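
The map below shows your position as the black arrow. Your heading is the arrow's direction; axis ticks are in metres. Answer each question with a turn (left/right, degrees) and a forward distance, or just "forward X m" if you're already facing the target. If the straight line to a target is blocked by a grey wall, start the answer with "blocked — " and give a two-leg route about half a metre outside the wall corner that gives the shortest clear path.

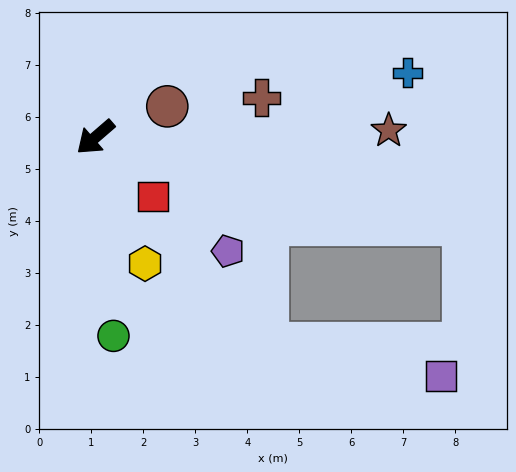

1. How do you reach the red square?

turn left 93°, forward 1.6 m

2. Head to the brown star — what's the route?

turn left 140°, forward 5.6 m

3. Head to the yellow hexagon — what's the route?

turn left 71°, forward 2.6 m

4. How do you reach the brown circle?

turn left 162°, forward 1.5 m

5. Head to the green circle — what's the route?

turn left 54°, forward 3.8 m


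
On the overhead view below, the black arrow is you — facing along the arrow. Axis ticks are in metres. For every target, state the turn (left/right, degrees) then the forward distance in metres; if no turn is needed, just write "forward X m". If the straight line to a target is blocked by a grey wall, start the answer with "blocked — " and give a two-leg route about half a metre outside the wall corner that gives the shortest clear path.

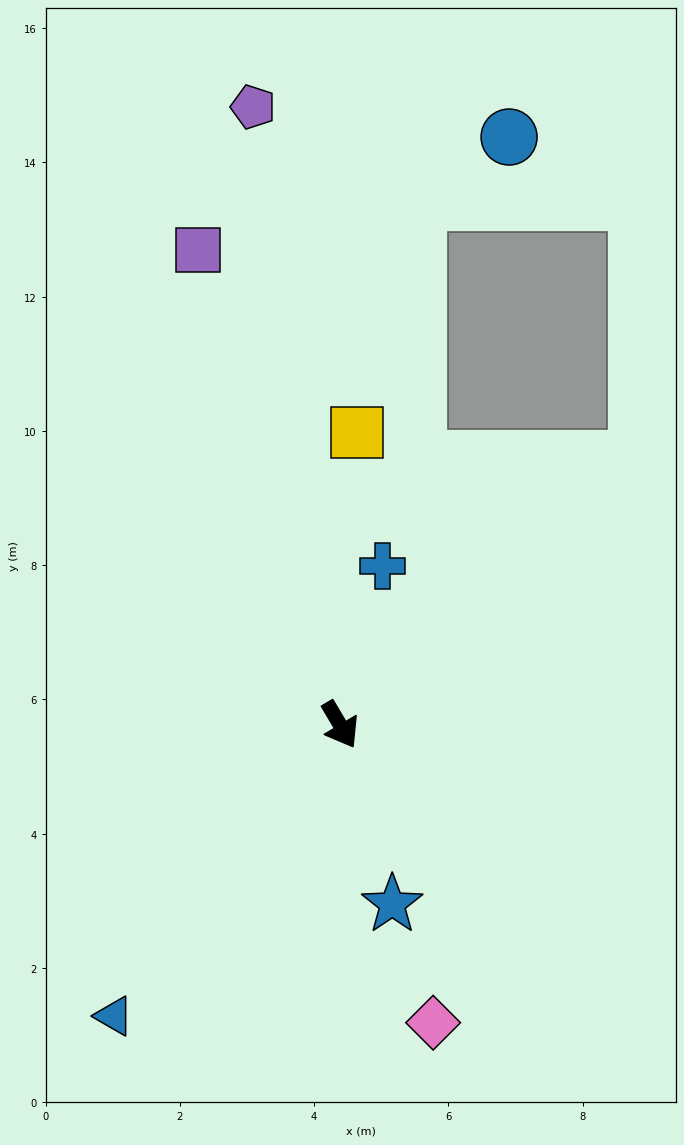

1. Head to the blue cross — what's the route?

turn left 134°, forward 2.4 m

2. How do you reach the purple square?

turn left 166°, forward 7.4 m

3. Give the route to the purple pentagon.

turn left 157°, forward 9.3 m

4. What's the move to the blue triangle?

turn right 68°, forward 5.5 m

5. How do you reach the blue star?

turn right 14°, forward 2.8 m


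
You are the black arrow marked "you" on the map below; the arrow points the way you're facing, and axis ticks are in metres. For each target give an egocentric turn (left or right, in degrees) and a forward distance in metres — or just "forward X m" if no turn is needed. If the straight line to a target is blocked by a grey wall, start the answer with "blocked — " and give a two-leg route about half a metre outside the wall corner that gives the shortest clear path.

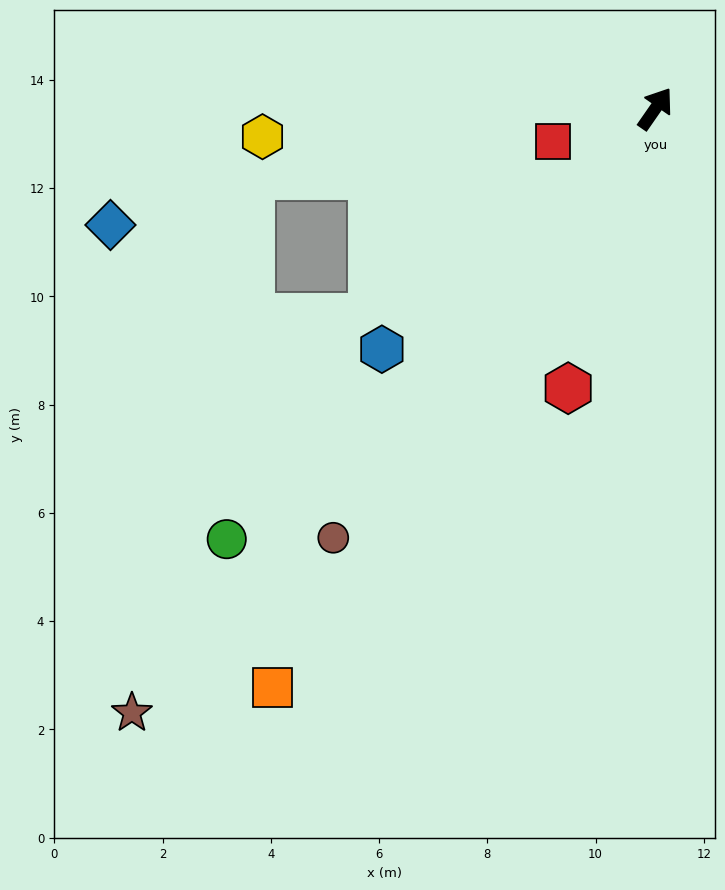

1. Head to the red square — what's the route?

turn left 142°, forward 2.0 m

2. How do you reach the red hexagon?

turn right 163°, forward 5.4 m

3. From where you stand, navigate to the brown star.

turn left 174°, forward 14.8 m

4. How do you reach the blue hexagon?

turn left 166°, forward 6.7 m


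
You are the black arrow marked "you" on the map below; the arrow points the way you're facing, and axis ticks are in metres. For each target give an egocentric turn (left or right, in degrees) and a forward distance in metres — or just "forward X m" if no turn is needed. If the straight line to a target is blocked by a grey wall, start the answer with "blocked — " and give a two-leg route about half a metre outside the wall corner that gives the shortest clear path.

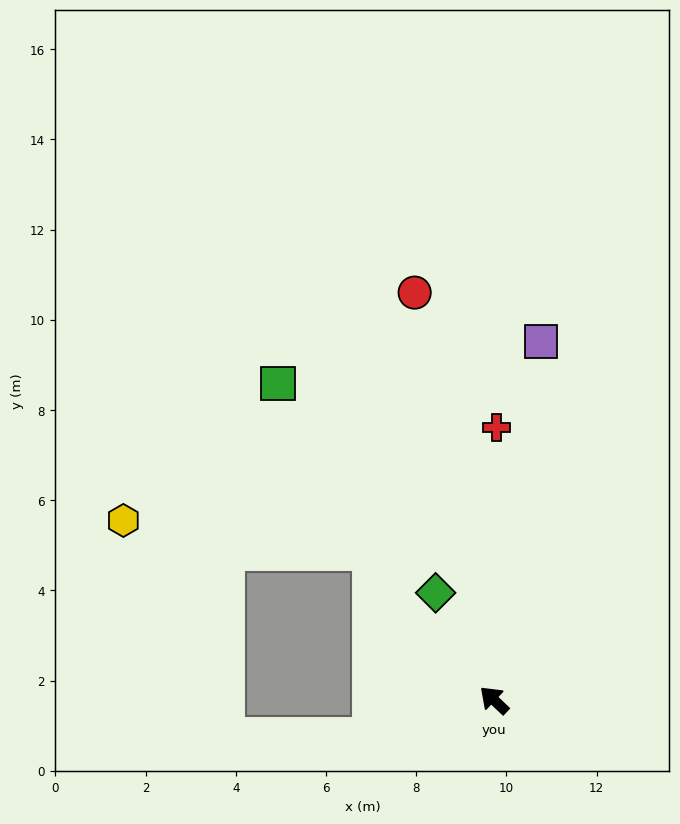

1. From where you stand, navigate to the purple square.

turn right 54°, forward 8.0 m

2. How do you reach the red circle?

turn right 36°, forward 9.2 m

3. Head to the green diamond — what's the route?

turn right 18°, forward 2.7 m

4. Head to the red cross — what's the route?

turn right 47°, forward 6.0 m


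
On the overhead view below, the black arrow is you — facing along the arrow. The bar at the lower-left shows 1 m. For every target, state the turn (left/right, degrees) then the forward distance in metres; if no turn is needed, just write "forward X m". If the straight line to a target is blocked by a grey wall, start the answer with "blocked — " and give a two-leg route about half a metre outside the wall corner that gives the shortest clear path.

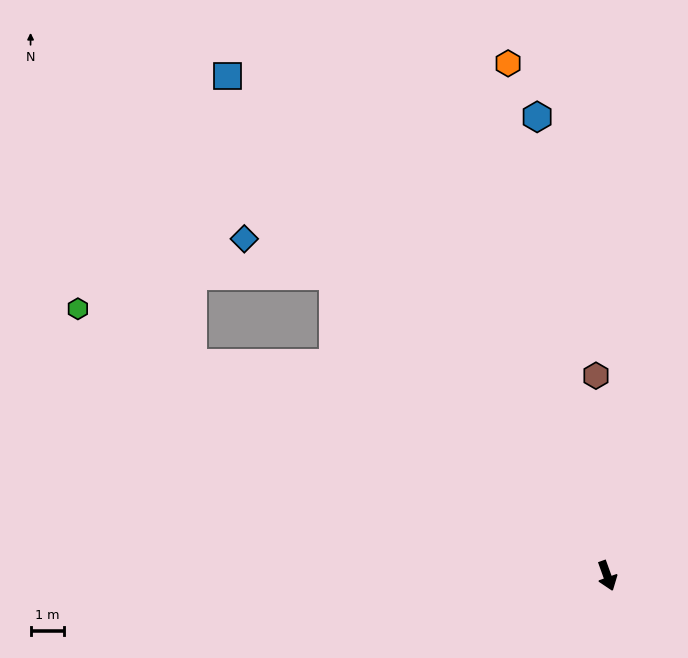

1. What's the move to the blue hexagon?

turn left 169°, forward 13.7 m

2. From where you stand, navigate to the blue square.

turn right 163°, forward 18.5 m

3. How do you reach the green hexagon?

turn right 137°, forward 17.5 m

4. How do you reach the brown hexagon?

turn left 163°, forward 5.9 m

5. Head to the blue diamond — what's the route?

blocked — turn right 157°, forward 12.0 m, then turn left 24°, forward 2.8 m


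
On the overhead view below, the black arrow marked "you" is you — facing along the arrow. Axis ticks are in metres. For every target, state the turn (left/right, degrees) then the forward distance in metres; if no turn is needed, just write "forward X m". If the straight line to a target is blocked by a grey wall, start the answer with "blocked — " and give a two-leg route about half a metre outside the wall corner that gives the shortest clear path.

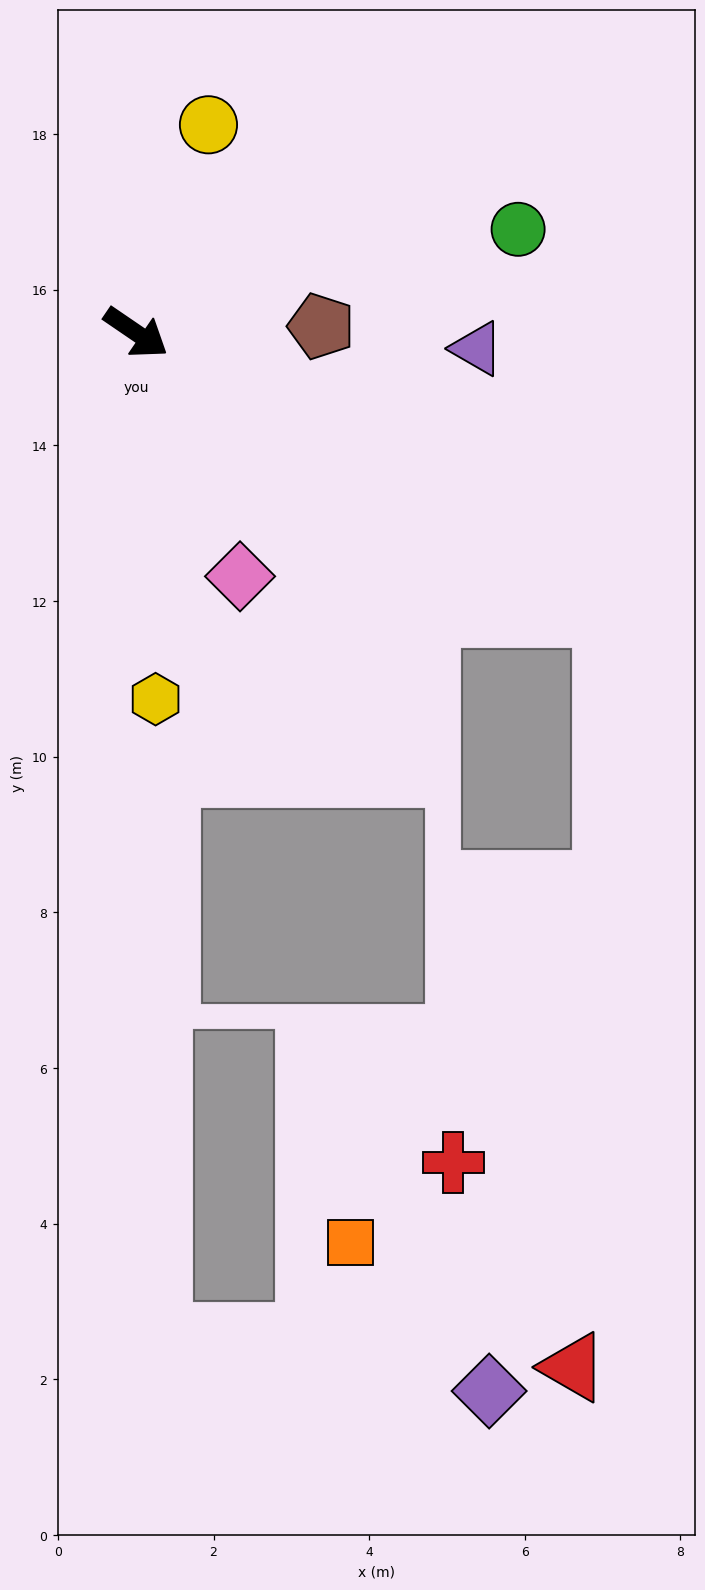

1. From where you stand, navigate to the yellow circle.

turn left 105°, forward 2.8 m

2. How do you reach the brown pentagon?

turn left 36°, forward 2.4 m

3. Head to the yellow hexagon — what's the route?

turn right 53°, forward 4.7 m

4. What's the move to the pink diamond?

turn right 33°, forward 3.4 m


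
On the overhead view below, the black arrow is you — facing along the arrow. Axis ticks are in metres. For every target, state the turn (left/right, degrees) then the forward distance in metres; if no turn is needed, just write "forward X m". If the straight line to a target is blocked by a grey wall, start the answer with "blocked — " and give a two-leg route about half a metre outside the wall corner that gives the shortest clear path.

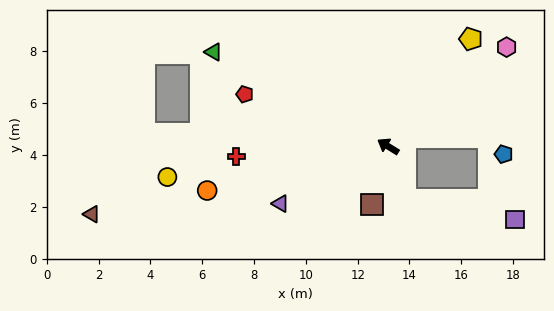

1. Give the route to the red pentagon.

turn left 12°, forward 5.9 m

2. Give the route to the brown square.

turn left 106°, forward 2.3 m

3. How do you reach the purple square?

blocked — turn left 140°, forward 2.2 m, then turn left 62°, forward 4.3 m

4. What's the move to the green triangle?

turn left 3°, forward 7.7 m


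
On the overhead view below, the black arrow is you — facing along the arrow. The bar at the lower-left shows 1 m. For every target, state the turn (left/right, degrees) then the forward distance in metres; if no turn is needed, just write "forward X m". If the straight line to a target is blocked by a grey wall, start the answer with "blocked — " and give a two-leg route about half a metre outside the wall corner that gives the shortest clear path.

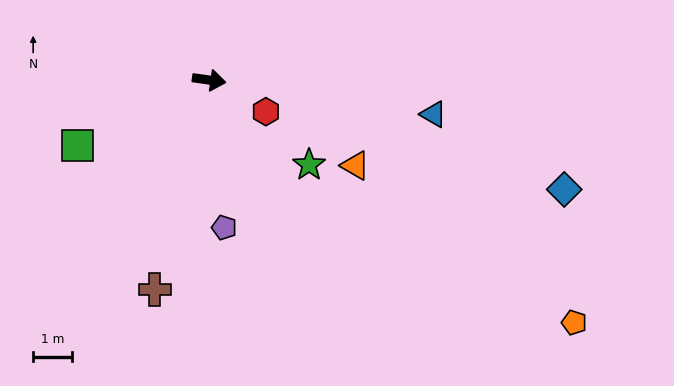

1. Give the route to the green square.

turn right 145°, forward 3.8 m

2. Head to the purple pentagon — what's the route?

turn right 76°, forward 3.8 m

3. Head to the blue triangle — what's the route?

forward 5.8 m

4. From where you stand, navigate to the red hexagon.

turn right 21°, forward 1.7 m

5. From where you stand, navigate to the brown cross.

turn right 97°, forward 5.5 m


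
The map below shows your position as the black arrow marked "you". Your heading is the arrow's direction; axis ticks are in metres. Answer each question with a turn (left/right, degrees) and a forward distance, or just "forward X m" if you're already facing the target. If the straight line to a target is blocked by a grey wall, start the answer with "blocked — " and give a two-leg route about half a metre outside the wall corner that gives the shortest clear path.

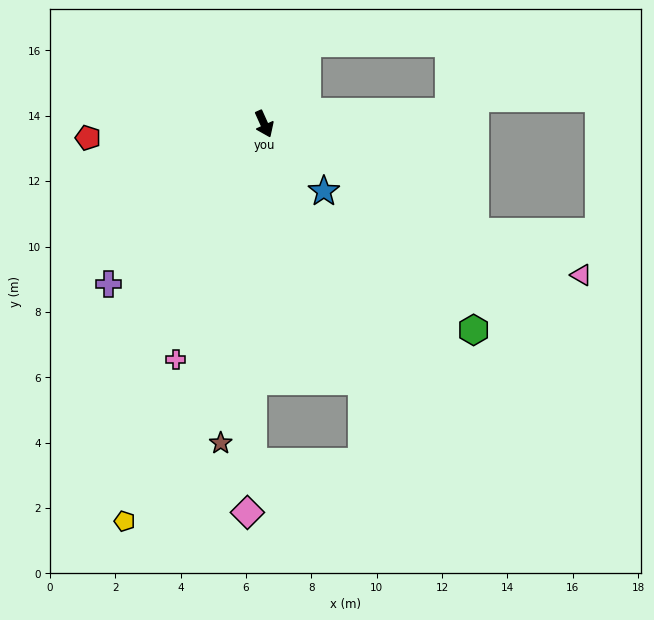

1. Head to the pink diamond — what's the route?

turn right 27°, forward 11.9 m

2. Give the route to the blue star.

turn left 17°, forward 2.8 m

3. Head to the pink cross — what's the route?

turn right 45°, forward 7.7 m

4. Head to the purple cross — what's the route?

turn right 68°, forward 6.8 m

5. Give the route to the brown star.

turn right 32°, forward 9.9 m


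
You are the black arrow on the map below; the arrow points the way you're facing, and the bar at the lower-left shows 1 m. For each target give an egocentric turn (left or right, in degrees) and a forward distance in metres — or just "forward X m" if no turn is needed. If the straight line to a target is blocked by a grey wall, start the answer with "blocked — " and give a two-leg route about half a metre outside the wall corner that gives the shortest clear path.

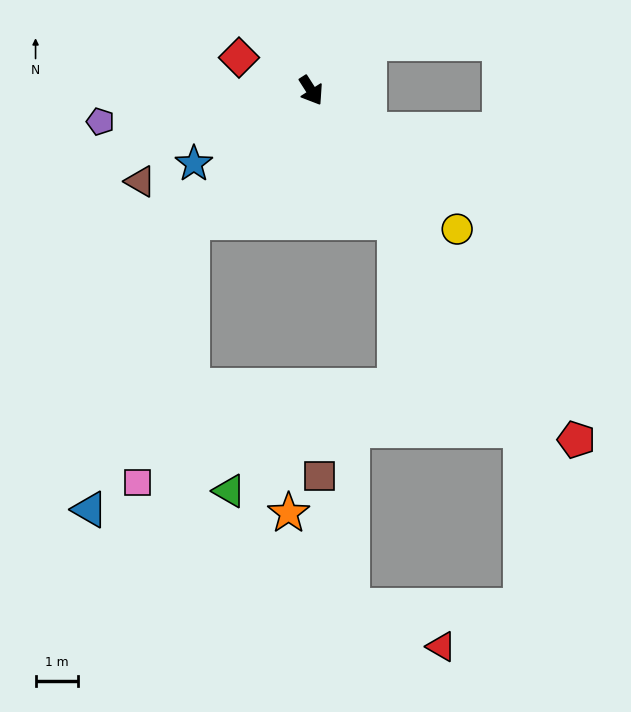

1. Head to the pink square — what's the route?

blocked — turn right 75°, forward 4.1 m, then turn left 31°, forward 6.2 m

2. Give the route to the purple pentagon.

turn right 114°, forward 5.0 m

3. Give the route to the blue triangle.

blocked — turn right 75°, forward 4.1 m, then turn left 23°, forward 7.1 m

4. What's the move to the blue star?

turn right 91°, forward 3.2 m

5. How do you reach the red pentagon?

turn left 5°, forward 10.2 m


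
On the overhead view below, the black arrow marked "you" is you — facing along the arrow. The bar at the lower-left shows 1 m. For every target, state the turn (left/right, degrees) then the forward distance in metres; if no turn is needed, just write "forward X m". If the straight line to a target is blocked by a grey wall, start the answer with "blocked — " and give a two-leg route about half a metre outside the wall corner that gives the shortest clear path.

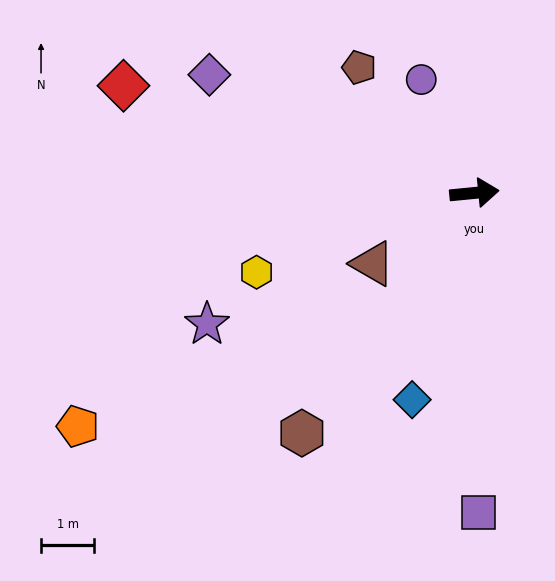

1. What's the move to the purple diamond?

turn left 150°, forward 5.5 m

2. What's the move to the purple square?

turn right 95°, forward 6.0 m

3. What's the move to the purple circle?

turn left 110°, forward 2.4 m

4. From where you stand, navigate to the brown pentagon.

turn left 127°, forward 3.2 m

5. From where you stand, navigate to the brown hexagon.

turn right 131°, forward 5.6 m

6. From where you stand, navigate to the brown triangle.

turn right 151°, forward 2.3 m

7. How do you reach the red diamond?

turn left 157°, forward 6.9 m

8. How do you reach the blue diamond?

turn right 112°, forward 4.1 m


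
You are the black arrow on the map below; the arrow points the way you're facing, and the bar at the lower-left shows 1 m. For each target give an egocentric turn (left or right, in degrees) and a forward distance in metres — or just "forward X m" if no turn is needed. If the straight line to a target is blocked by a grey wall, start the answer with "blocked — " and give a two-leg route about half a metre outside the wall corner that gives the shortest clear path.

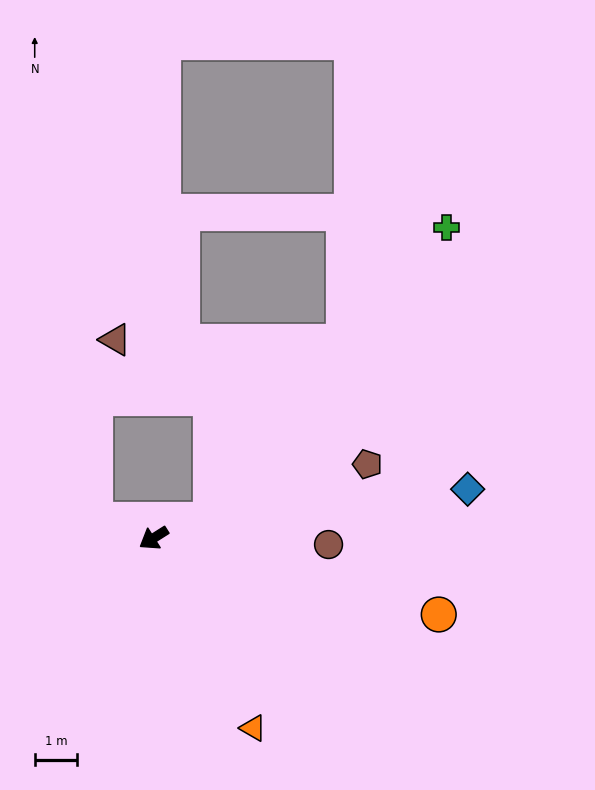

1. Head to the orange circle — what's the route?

turn left 133°, forward 7.0 m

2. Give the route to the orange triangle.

turn left 85°, forward 5.1 m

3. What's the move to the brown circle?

turn left 146°, forward 4.1 m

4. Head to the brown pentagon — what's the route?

turn left 167°, forward 5.3 m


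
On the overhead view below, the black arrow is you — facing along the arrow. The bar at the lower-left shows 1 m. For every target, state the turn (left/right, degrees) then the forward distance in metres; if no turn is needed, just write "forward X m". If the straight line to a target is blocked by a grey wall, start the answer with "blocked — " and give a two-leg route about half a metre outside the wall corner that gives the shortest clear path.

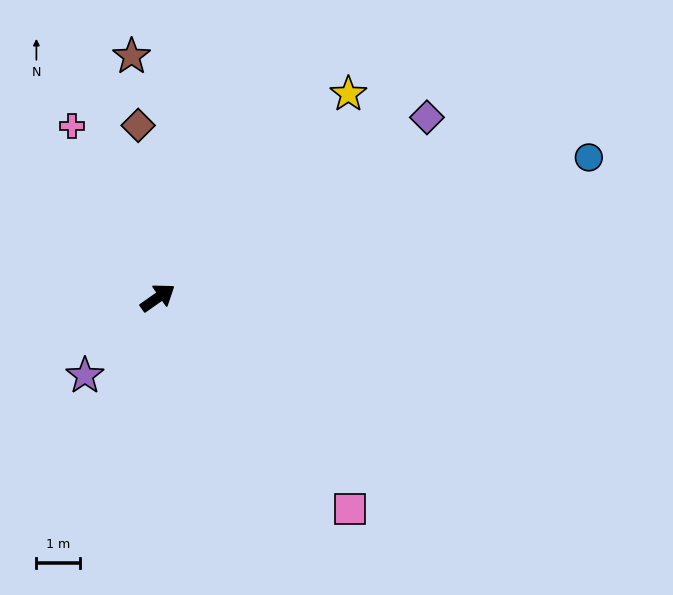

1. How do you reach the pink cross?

turn left 82°, forward 4.4 m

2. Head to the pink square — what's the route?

turn right 83°, forward 6.5 m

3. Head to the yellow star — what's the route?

turn left 12°, forward 6.4 m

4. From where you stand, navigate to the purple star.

turn right 168°, forward 2.4 m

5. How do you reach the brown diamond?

turn left 61°, forward 4.0 m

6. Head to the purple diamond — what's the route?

forward 7.4 m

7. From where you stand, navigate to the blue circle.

turn right 17°, forward 10.3 m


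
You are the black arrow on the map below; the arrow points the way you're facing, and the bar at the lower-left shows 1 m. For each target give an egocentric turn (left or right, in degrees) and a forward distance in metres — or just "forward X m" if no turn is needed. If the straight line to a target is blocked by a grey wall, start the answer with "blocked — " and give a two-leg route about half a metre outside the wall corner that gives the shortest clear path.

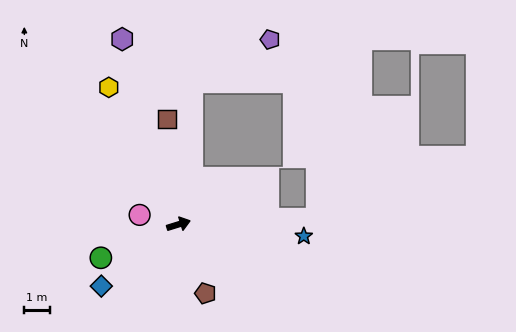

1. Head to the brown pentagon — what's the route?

turn right 86°, forward 2.9 m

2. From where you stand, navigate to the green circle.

turn right 174°, forward 3.3 m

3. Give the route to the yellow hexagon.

turn left 100°, forward 6.0 m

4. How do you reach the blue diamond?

turn right 159°, forward 3.8 m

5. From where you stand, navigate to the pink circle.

turn left 149°, forward 1.6 m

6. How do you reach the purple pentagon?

blocked — turn left 67°, forward 5.5 m, then turn right 55°, forward 3.5 m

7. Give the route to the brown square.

turn left 79°, forward 4.1 m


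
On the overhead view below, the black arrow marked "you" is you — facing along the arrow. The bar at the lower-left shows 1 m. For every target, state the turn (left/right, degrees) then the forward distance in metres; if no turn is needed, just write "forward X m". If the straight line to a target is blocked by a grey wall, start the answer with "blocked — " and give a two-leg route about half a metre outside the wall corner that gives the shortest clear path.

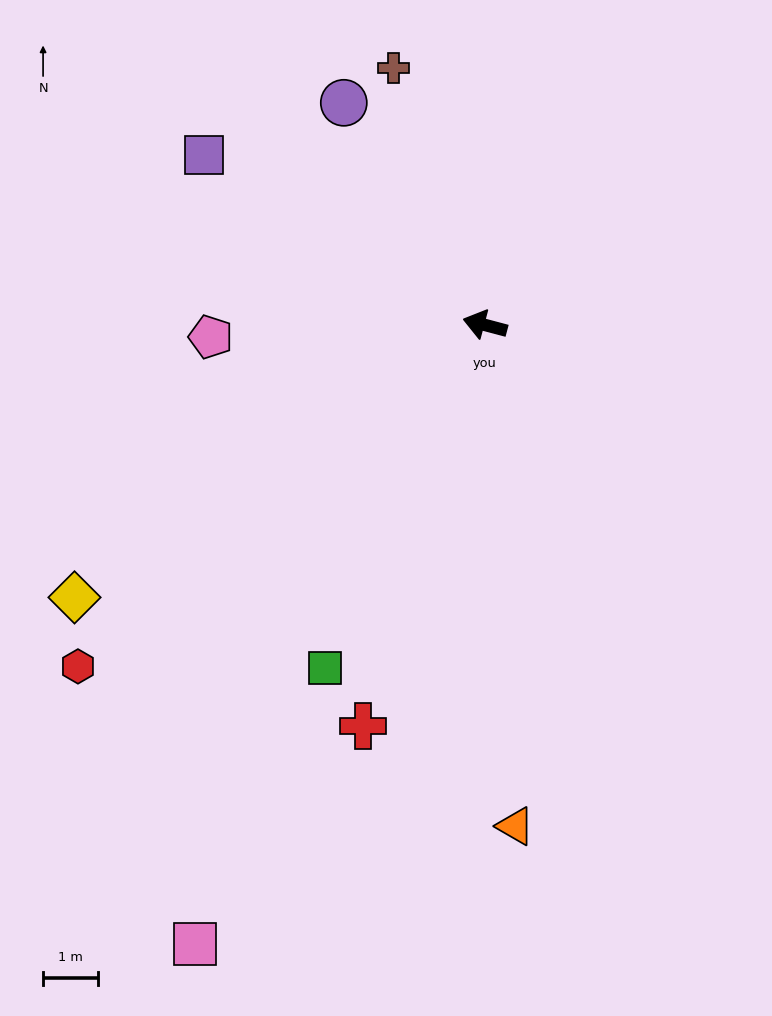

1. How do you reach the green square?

turn left 80°, forward 6.9 m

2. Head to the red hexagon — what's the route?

turn left 55°, forward 9.7 m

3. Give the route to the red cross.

turn left 88°, forward 7.7 m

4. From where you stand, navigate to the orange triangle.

turn left 108°, forward 9.2 m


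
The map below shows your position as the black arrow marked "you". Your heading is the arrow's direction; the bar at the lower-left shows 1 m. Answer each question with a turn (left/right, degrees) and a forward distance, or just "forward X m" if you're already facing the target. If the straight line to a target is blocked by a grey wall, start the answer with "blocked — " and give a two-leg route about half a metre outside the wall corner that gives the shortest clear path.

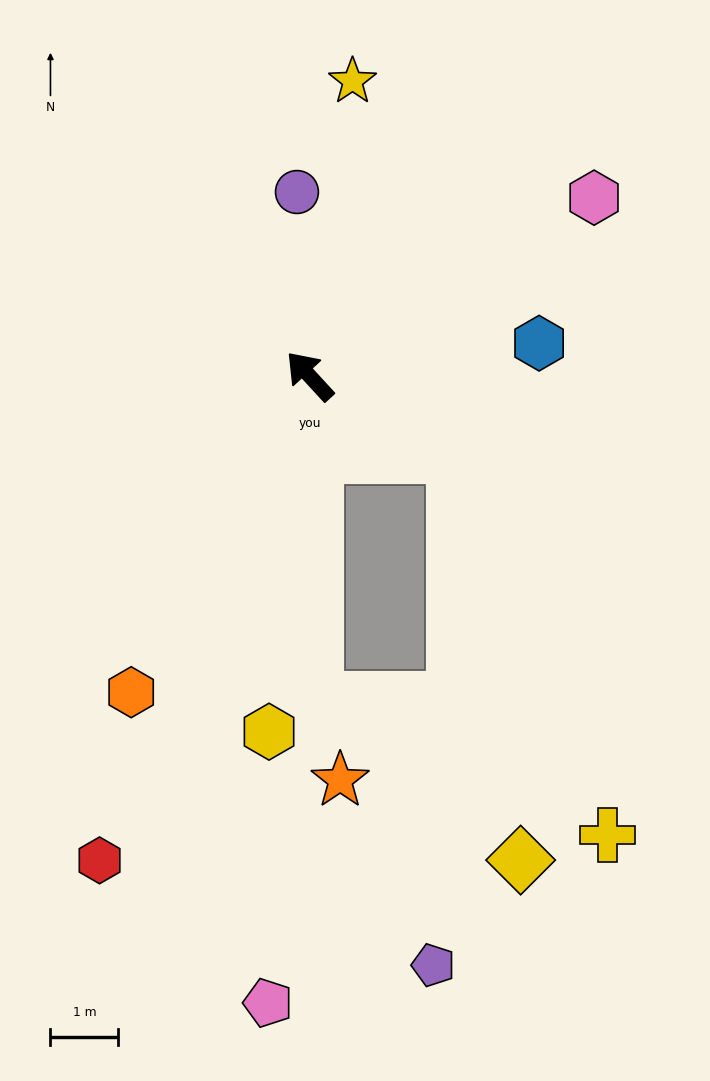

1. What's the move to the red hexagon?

turn left 114°, forward 7.8 m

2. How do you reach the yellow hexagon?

turn left 131°, forward 5.3 m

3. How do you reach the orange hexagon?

turn left 108°, forward 5.4 m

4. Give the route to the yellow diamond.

blocked — turn right 161°, forward 2.4 m, then turn right 52°, forward 6.1 m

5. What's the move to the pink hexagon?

turn right 100°, forward 5.0 m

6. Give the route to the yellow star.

turn right 51°, forward 4.4 m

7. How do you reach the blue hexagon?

turn right 124°, forward 3.4 m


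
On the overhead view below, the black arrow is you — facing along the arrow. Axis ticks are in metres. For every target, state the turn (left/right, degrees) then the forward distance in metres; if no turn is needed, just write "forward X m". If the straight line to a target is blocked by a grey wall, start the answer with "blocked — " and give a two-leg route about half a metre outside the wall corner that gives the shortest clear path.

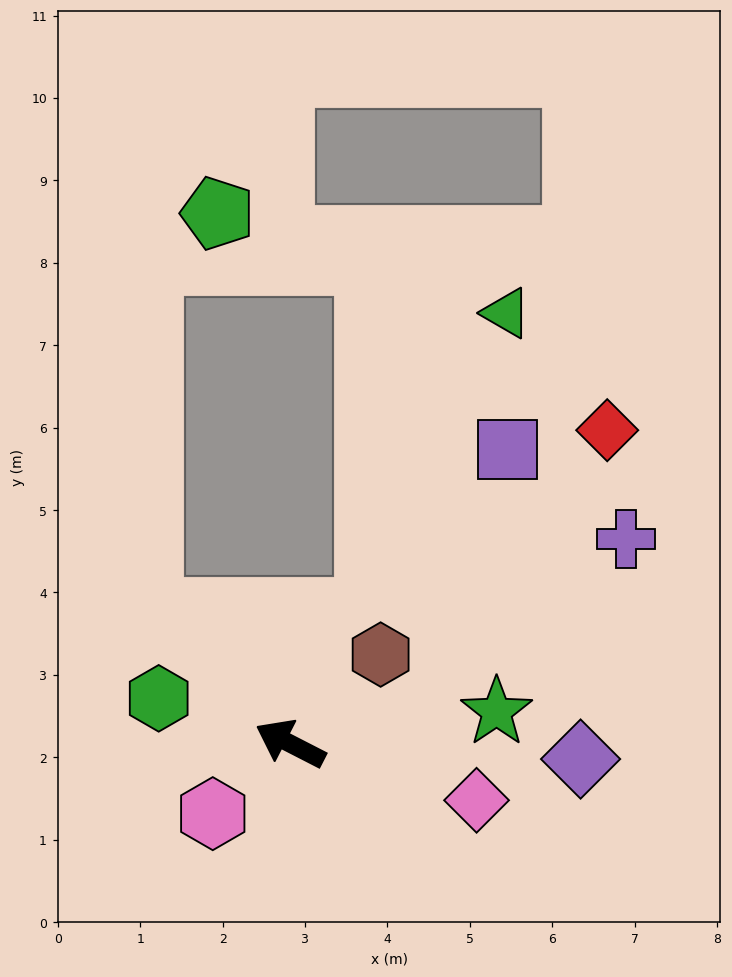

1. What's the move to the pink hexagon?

turn left 69°, forward 1.3 m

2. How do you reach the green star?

turn right 144°, forward 2.5 m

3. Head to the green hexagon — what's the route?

turn left 8°, forward 1.7 m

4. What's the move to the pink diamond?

turn right 170°, forward 2.4 m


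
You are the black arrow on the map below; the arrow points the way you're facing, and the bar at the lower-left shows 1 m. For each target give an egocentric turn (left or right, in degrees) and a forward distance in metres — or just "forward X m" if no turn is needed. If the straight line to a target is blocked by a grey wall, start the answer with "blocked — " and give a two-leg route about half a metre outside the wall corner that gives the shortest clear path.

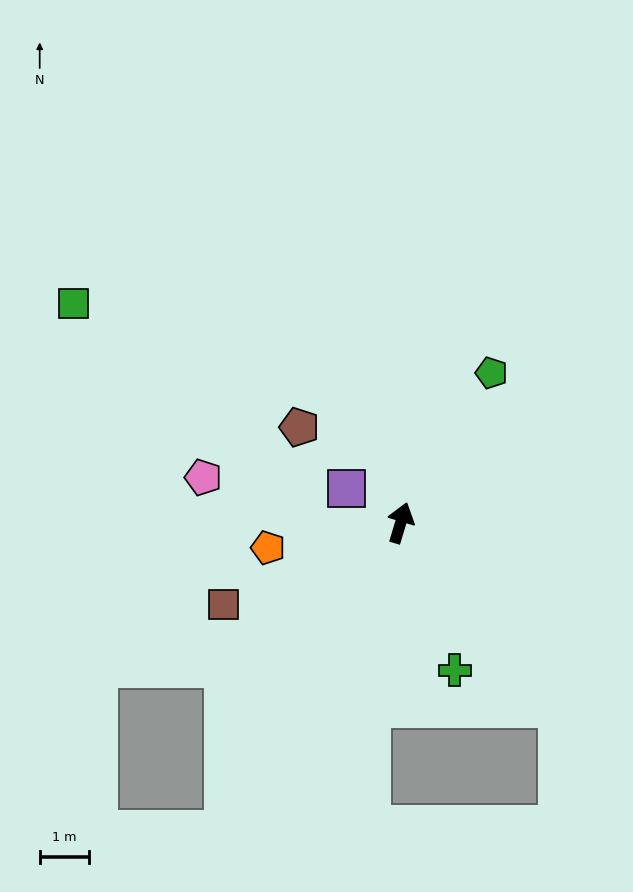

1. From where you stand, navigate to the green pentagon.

turn right 14°, forward 3.6 m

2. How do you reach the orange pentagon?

turn left 117°, forward 2.7 m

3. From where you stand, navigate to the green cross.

turn right 143°, forward 3.2 m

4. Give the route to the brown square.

turn left 131°, forward 4.0 m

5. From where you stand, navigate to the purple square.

turn left 74°, forward 1.3 m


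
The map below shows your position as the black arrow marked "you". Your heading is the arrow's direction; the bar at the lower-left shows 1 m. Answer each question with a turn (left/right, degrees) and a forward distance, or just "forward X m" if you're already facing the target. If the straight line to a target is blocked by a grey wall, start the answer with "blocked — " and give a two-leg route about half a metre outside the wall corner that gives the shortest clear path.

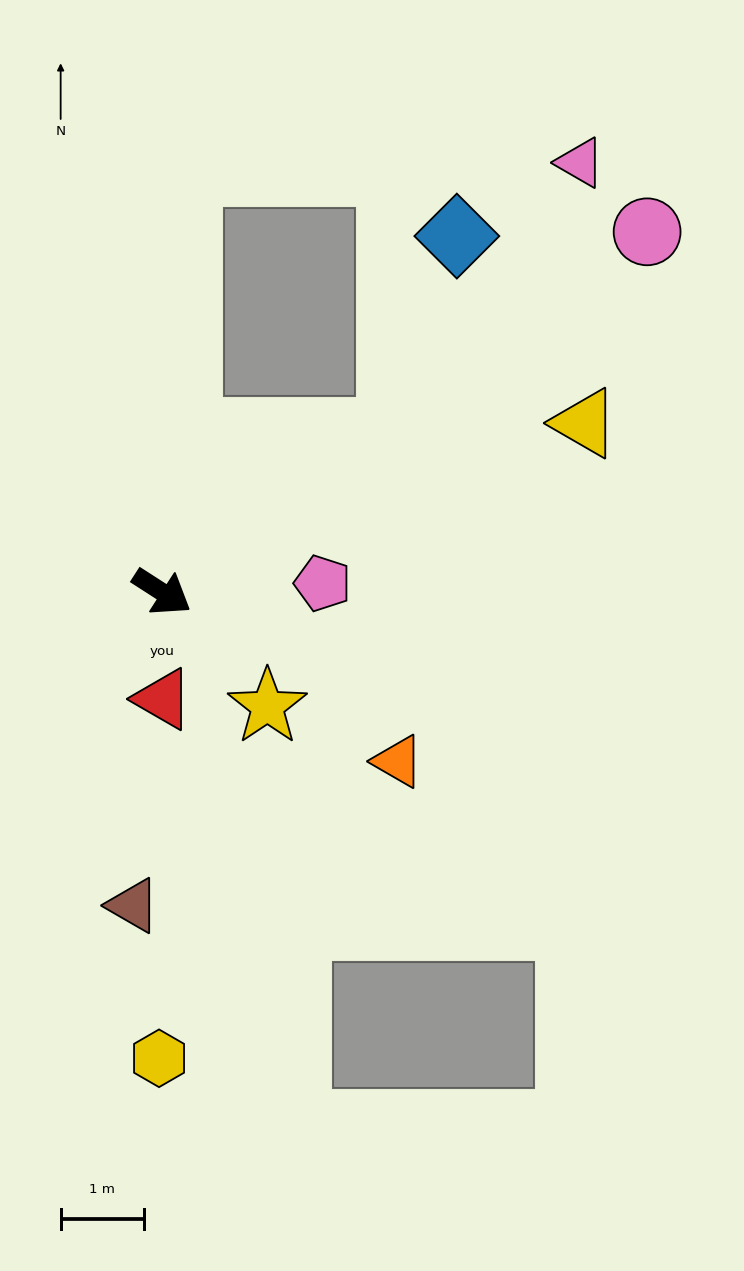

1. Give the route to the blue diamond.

blocked — turn left 67°, forward 3.4 m, then turn left 38°, forward 2.5 m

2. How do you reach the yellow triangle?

turn left 55°, forward 5.5 m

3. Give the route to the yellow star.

turn right 15°, forward 1.9 m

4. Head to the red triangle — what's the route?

turn right 57°, forward 1.3 m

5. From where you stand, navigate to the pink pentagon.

turn left 36°, forward 1.9 m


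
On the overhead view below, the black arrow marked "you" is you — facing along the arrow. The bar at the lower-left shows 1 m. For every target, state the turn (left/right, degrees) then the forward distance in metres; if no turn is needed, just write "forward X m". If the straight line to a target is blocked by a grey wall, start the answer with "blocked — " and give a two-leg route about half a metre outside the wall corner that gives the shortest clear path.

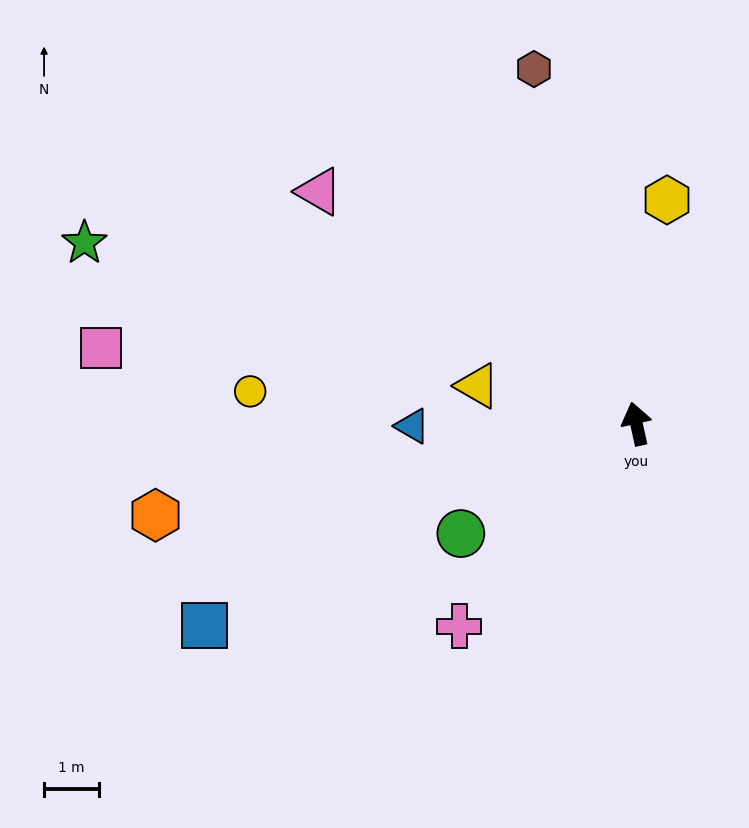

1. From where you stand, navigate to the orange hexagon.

turn left 88°, forward 8.9 m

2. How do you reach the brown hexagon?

turn left 4°, forward 6.7 m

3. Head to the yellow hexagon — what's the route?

turn right 20°, forward 4.1 m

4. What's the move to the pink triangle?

turn left 41°, forward 7.1 m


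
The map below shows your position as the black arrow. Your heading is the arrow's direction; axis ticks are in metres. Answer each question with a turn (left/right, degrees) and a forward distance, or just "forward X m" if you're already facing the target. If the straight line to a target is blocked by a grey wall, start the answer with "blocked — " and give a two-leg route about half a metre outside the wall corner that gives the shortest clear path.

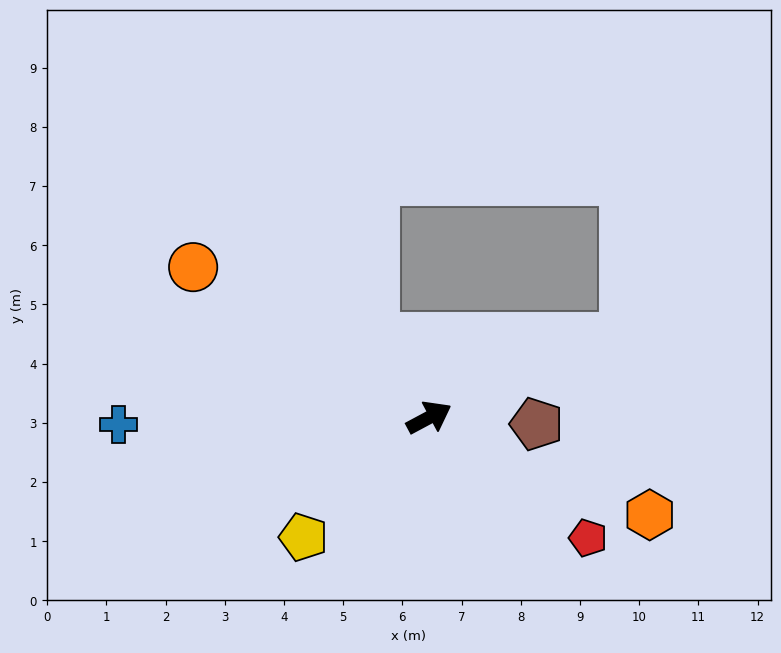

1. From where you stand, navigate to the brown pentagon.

turn right 32°, forward 1.8 m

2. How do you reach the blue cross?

turn left 153°, forward 5.2 m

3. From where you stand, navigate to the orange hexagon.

turn right 52°, forward 4.1 m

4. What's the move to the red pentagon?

turn right 65°, forward 3.4 m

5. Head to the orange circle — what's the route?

turn left 119°, forward 4.7 m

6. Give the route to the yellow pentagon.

turn right 165°, forward 2.9 m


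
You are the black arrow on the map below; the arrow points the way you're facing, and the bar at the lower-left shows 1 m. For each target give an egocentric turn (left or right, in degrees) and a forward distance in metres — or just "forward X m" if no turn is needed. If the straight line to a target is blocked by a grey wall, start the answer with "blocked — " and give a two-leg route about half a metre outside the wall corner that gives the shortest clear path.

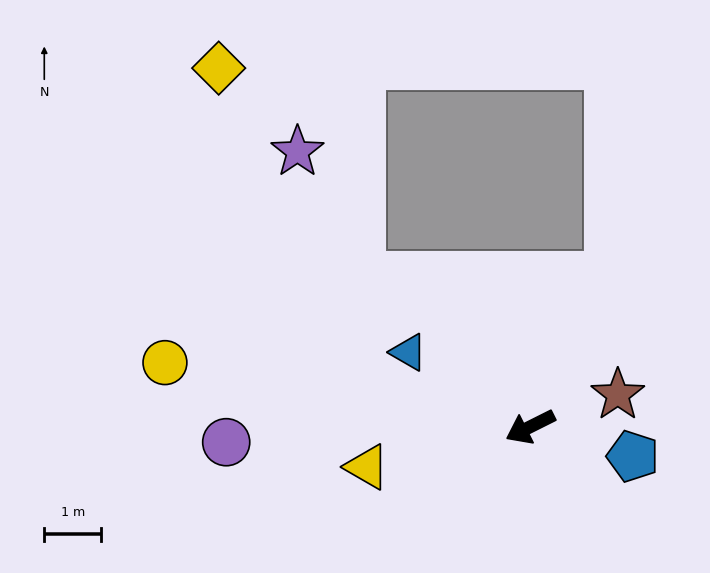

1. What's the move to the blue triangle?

turn right 58°, forward 2.5 m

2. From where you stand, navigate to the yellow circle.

turn right 37°, forward 6.5 m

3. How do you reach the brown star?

turn left 174°, forward 1.6 m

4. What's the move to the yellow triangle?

turn right 13°, forward 3.0 m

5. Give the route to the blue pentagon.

turn left 137°, forward 1.9 m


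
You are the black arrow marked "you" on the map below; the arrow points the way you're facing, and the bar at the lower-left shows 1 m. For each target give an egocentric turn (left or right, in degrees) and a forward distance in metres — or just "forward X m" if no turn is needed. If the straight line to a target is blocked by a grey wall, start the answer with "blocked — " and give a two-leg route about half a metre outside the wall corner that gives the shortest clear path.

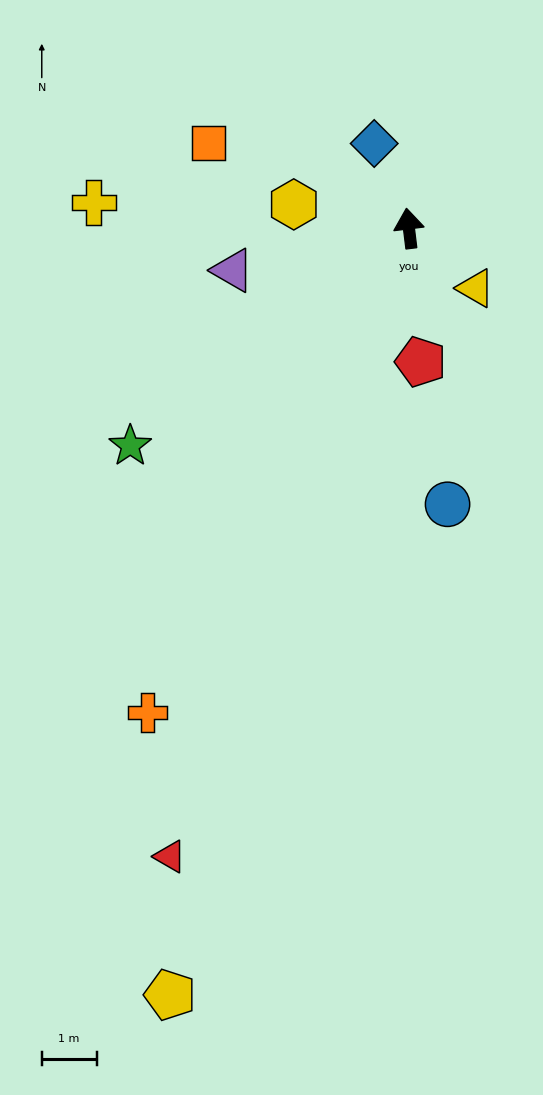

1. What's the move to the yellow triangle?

turn right 139°, forward 1.6 m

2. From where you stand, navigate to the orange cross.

turn left 145°, forward 10.1 m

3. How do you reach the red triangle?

turn left 152°, forward 12.3 m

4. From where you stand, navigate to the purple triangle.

turn left 96°, forward 3.3 m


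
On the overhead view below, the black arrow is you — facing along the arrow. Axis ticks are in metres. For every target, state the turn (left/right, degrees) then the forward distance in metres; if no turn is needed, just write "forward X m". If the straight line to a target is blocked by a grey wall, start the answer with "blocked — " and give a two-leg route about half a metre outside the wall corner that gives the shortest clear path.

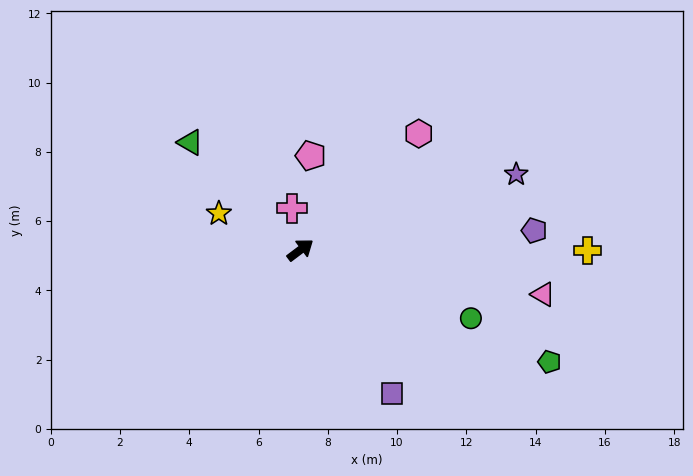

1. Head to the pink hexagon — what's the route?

turn left 8°, forward 4.8 m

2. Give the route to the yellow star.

turn left 119°, forward 2.6 m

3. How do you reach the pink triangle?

turn right 47°, forward 7.1 m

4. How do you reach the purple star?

turn right 18°, forward 6.6 m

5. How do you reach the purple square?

turn right 94°, forward 4.9 m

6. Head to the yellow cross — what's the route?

turn right 37°, forward 8.3 m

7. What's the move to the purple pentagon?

turn right 32°, forward 6.8 m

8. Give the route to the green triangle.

turn left 99°, forward 4.4 m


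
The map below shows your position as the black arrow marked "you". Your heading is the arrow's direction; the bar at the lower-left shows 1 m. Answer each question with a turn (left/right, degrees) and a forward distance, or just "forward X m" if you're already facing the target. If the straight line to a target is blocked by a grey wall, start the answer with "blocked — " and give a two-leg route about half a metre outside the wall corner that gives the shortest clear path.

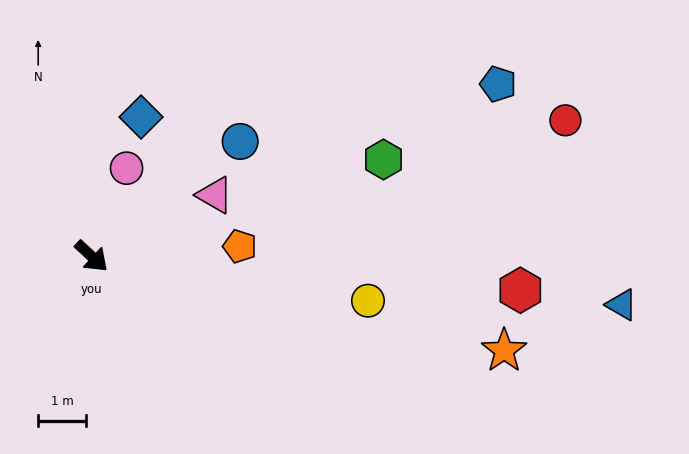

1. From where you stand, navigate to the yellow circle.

turn left 34°, forward 5.8 m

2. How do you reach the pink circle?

turn left 111°, forward 2.0 m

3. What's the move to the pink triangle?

turn left 69°, forward 2.9 m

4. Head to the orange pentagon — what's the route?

turn left 47°, forward 3.1 m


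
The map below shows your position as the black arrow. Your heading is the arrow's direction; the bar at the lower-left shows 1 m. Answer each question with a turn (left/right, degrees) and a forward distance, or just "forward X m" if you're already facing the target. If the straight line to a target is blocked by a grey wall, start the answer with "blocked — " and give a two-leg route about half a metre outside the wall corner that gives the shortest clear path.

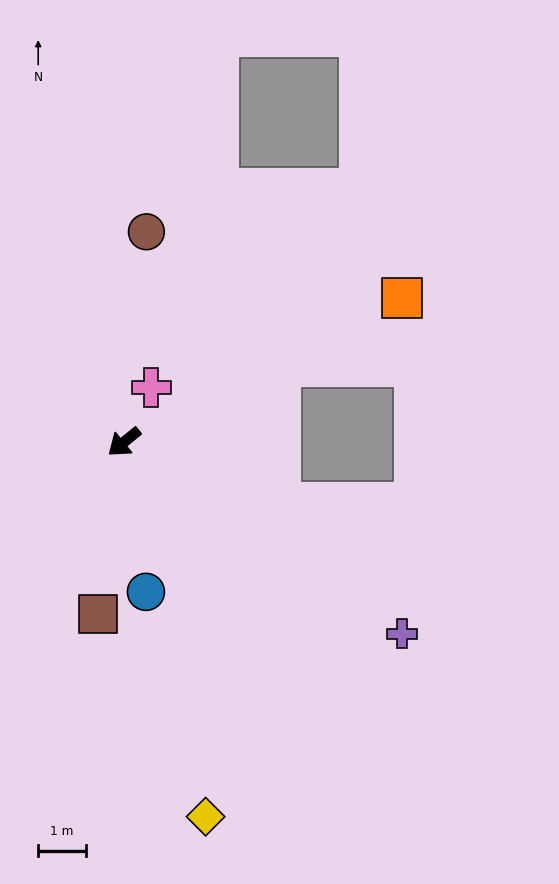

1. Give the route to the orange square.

turn left 168°, forward 6.6 m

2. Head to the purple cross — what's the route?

turn left 106°, forward 7.1 m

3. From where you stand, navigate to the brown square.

turn left 42°, forward 3.7 m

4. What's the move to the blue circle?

turn left 59°, forward 3.2 m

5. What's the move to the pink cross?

turn right 155°, forward 1.3 m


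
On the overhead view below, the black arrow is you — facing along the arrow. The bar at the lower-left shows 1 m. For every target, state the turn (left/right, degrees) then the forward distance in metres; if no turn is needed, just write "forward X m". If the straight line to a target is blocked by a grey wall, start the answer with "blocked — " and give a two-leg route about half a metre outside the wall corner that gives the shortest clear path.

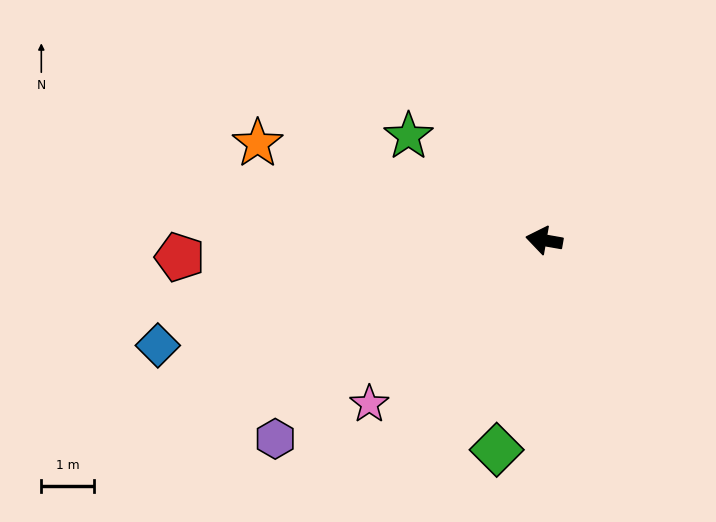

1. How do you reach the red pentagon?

turn left 13°, forward 7.0 m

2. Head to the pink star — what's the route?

turn left 53°, forward 4.6 m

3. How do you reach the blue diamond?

turn left 25°, forward 7.6 m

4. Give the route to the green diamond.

turn left 87°, forward 4.1 m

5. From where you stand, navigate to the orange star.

turn right 9°, forward 5.8 m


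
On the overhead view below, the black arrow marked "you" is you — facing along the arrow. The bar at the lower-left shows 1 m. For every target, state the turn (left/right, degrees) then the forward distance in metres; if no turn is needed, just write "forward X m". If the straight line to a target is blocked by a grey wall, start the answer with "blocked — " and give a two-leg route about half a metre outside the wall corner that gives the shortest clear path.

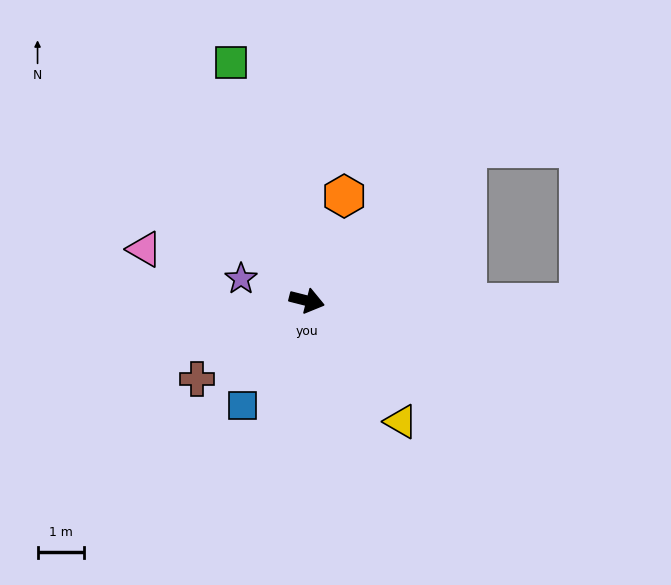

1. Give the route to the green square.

turn left 122°, forward 5.4 m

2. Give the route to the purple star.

turn left 176°, forward 1.5 m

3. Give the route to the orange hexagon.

turn left 85°, forward 2.4 m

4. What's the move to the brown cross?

turn right 130°, forward 2.9 m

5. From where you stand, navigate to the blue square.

turn right 107°, forward 2.7 m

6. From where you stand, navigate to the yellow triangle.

turn right 38°, forward 3.3 m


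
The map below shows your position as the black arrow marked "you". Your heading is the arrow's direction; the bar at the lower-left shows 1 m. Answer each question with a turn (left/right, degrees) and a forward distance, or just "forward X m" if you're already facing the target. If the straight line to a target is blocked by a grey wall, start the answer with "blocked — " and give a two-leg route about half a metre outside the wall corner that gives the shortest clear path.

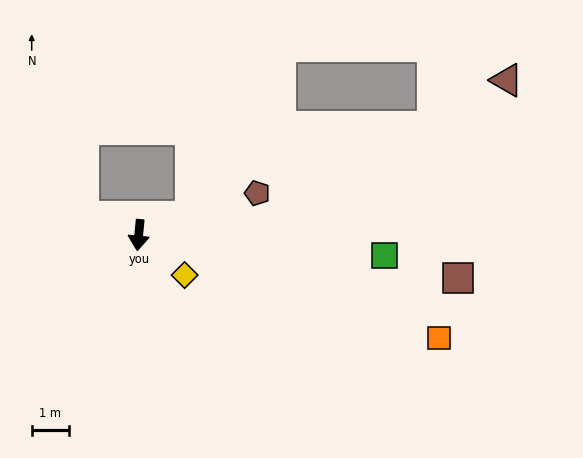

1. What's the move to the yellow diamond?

turn left 54°, forward 1.6 m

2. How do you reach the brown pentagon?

turn left 115°, forward 3.4 m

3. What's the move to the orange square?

turn left 77°, forward 8.5 m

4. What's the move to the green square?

turn left 91°, forward 6.6 m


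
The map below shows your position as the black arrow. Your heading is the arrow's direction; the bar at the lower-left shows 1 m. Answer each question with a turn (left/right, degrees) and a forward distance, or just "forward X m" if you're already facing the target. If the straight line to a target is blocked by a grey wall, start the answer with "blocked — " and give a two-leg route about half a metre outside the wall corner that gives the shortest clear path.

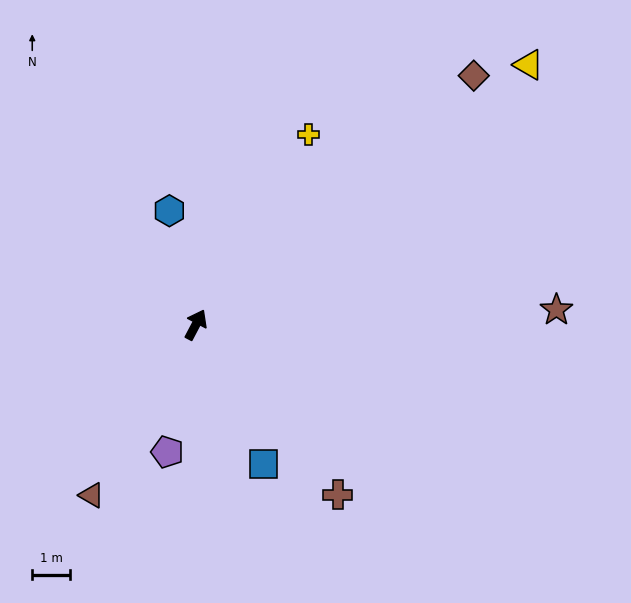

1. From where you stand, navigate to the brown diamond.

turn right 20°, forward 9.8 m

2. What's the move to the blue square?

turn right 126°, forward 4.1 m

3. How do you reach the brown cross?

turn right 112°, forward 5.8 m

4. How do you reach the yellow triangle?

turn right 24°, forward 11.1 m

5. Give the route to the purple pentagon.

turn right 165°, forward 3.4 m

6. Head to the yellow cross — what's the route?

turn right 3°, forward 5.8 m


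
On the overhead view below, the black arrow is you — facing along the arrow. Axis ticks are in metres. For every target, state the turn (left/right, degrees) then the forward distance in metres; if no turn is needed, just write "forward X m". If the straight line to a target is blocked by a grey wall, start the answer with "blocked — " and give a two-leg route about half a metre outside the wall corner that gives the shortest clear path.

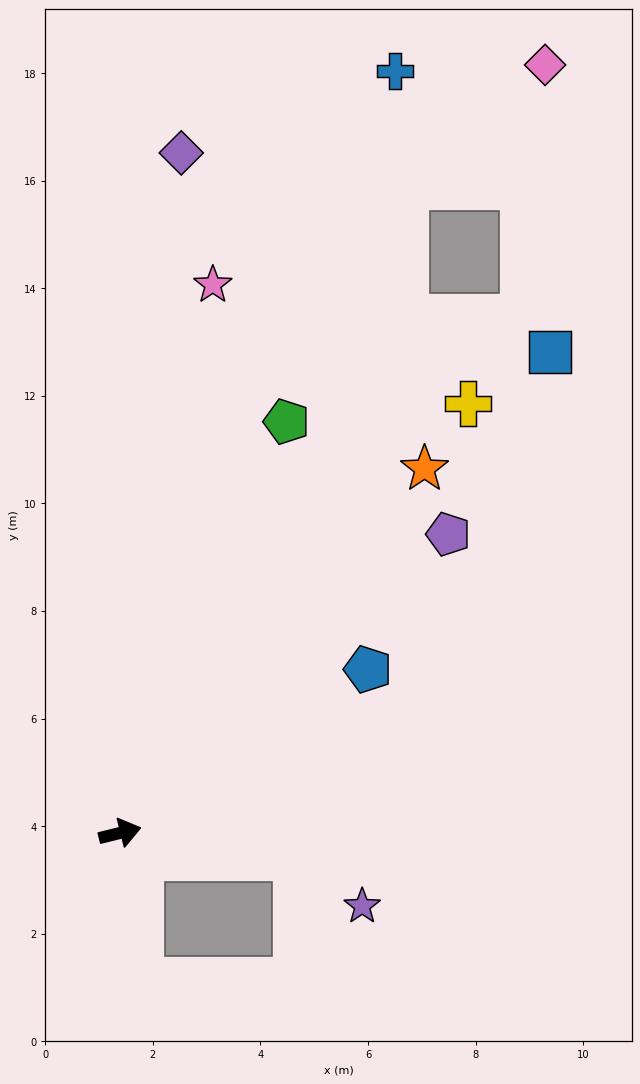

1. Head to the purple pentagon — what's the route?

turn left 28°, forward 8.3 m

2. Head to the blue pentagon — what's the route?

turn left 19°, forward 5.5 m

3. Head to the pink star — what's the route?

turn left 66°, forward 10.3 m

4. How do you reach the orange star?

turn left 36°, forward 8.8 m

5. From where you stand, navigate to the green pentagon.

turn left 54°, forward 8.3 m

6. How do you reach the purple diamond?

turn left 71°, forward 12.7 m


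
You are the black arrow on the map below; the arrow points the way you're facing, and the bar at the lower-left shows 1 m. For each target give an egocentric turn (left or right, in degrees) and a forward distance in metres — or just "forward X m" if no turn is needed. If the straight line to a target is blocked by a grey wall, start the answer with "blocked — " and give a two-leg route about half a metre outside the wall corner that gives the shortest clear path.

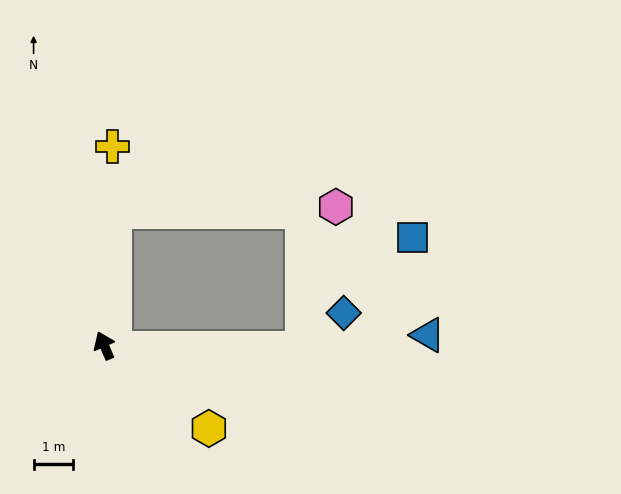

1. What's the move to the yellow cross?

turn right 26°, forward 5.0 m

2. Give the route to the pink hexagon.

blocked — turn right 114°, forward 5.0 m, then turn left 77°, forward 3.6 m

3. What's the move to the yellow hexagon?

turn right 152°, forward 3.4 m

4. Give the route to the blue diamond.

blocked — turn right 114°, forward 5.0 m, then turn left 40°, forward 1.4 m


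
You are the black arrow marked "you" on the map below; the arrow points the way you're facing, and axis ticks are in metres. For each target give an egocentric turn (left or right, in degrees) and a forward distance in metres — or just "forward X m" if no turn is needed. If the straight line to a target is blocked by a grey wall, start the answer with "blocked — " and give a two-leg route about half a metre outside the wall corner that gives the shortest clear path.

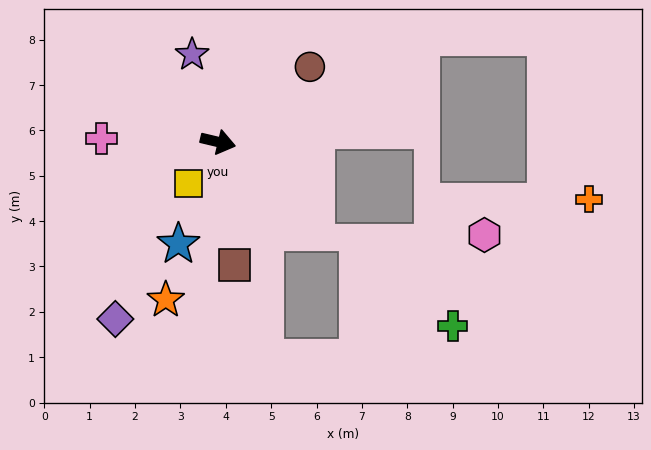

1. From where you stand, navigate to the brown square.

turn right 69°, forward 2.7 m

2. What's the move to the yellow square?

turn right 112°, forward 1.1 m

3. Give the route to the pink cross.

turn right 168°, forward 2.6 m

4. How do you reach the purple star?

turn left 120°, forward 2.0 m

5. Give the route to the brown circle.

turn left 53°, forward 2.6 m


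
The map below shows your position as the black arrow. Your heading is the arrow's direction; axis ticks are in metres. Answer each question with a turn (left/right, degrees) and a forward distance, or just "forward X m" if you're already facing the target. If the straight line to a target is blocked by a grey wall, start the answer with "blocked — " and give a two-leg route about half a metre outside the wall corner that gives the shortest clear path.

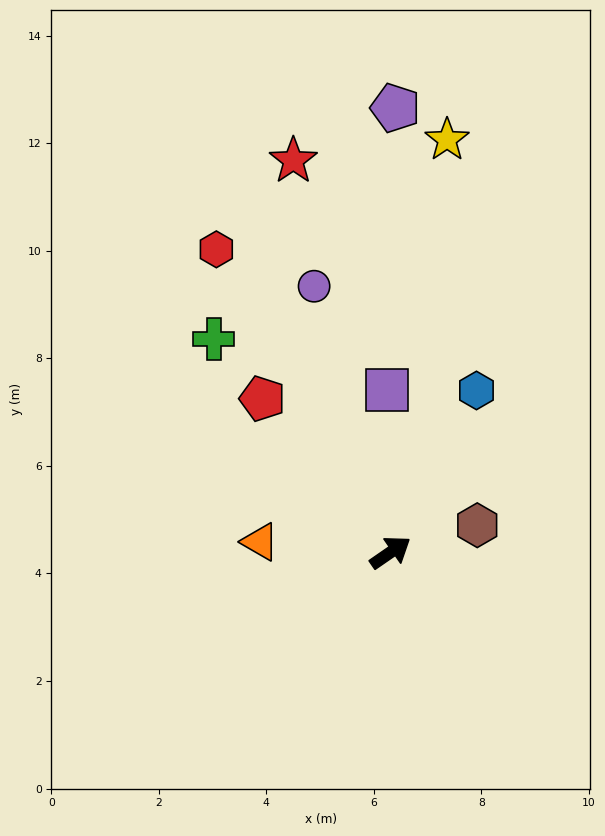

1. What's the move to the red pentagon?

turn left 95°, forward 3.7 m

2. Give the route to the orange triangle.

turn left 141°, forward 2.4 m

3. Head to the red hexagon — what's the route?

turn left 85°, forward 6.5 m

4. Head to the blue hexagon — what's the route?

turn left 27°, forward 3.4 m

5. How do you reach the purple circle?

turn left 71°, forward 5.1 m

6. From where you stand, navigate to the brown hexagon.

turn right 17°, forward 1.7 m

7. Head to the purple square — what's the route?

turn left 57°, forward 3.0 m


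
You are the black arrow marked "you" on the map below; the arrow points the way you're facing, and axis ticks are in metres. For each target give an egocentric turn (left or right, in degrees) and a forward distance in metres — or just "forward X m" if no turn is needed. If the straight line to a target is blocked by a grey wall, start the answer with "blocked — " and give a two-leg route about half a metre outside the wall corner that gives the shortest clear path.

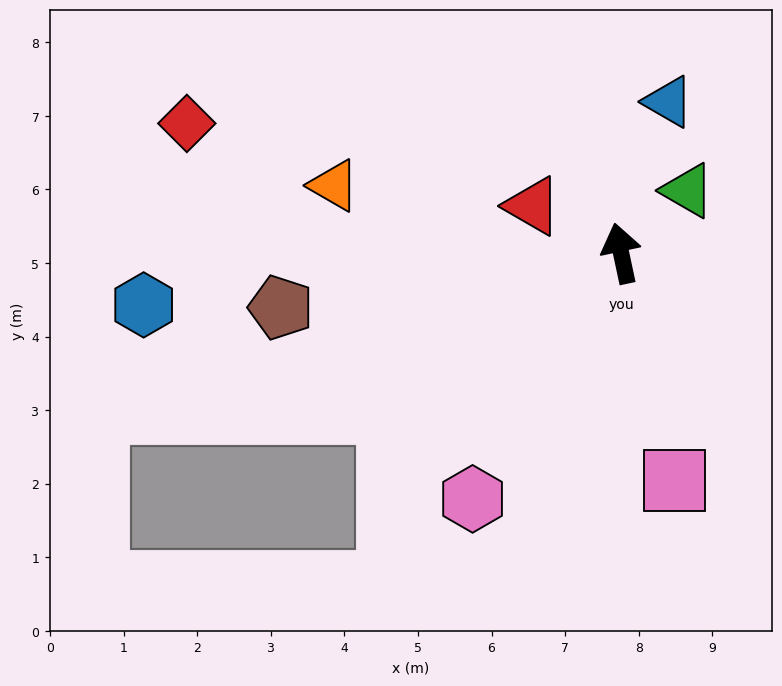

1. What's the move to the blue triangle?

turn right 29°, forward 2.2 m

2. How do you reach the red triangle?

turn left 50°, forward 1.4 m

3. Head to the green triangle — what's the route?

turn right 59°, forward 1.2 m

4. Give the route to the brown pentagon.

turn left 87°, forward 4.7 m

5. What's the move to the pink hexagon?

turn left 137°, forward 3.9 m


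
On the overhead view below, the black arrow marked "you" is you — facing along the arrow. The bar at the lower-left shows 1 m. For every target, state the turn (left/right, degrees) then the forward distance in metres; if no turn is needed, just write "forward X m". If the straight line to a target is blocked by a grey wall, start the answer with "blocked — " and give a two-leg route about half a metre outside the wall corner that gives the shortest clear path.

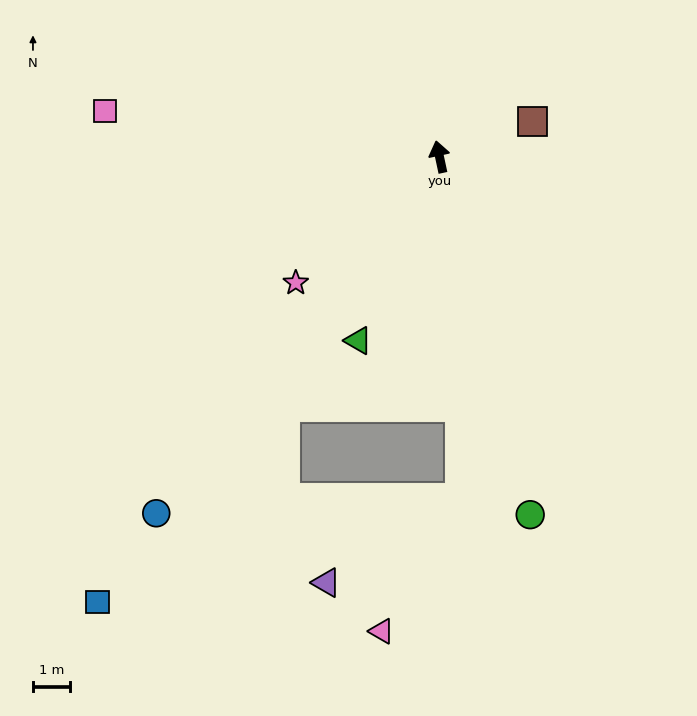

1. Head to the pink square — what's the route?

turn left 70°, forward 9.0 m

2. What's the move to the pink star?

turn left 119°, forward 5.1 m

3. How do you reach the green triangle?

turn left 144°, forward 5.4 m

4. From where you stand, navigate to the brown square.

turn right 82°, forward 2.7 m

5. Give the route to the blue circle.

turn left 129°, forward 12.2 m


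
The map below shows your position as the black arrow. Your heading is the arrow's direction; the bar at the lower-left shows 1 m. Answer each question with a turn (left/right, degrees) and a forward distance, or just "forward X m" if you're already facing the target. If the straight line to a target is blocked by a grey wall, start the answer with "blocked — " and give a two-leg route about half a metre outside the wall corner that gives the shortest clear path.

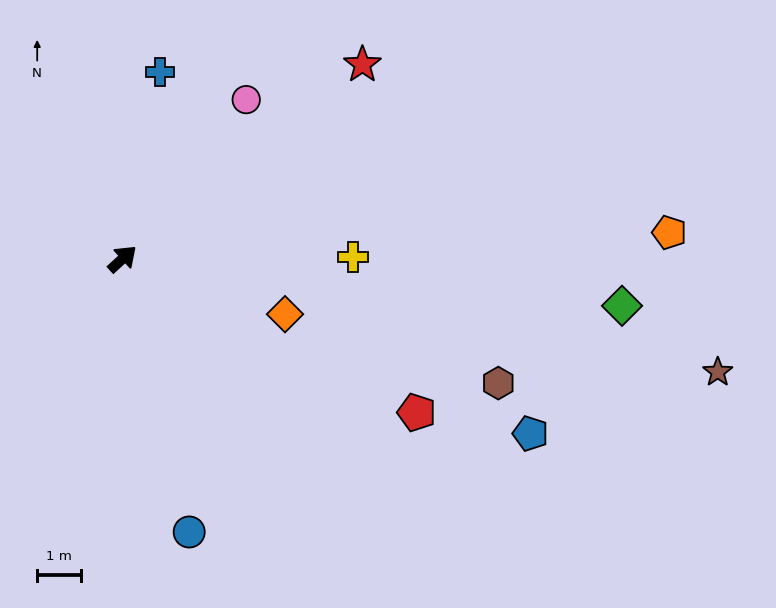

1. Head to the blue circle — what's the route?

turn right 119°, forward 6.4 m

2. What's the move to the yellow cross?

turn right 42°, forward 5.2 m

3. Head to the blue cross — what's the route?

turn left 36°, forward 4.3 m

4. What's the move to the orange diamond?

turn right 61°, forward 3.9 m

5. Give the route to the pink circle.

turn left 10°, forward 4.6 m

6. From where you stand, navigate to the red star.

turn right 3°, forward 7.0 m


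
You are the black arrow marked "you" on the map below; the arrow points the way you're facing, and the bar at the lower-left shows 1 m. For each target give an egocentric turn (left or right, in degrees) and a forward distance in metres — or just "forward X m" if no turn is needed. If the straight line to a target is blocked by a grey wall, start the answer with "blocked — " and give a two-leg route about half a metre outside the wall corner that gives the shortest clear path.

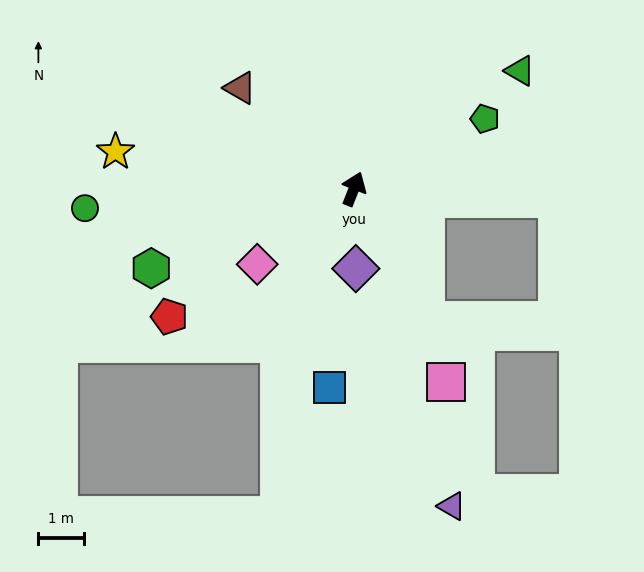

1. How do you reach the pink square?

turn right 133°, forward 4.7 m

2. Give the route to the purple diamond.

turn right 157°, forward 1.7 m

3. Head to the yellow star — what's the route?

turn left 103°, forward 5.3 m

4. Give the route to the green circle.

turn left 116°, forward 5.9 m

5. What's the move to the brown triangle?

turn left 70°, forward 3.3 m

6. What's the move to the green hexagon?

turn left 133°, forward 4.7 m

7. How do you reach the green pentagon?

turn right 40°, forward 3.2 m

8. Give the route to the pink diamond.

turn left 149°, forward 2.7 m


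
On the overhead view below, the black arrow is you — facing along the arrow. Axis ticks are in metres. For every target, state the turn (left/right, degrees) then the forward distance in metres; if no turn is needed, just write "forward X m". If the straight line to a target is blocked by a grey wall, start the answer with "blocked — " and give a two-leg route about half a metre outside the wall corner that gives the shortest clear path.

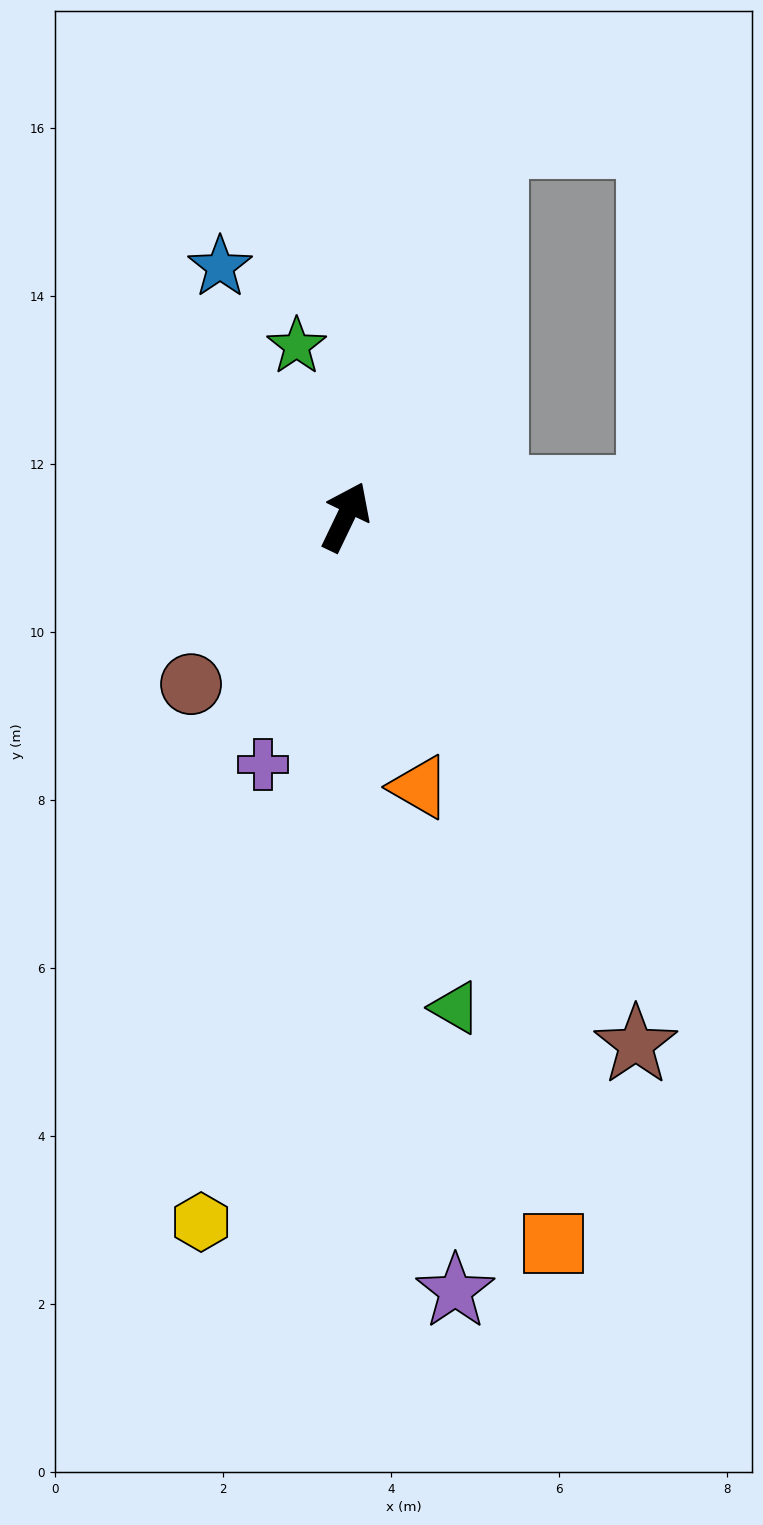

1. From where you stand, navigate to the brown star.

turn right 126°, forward 7.2 m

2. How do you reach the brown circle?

turn left 163°, forward 2.7 m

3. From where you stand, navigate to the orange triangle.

turn right 139°, forward 3.3 m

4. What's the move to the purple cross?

turn right 173°, forward 3.1 m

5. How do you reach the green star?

turn left 42°, forward 2.1 m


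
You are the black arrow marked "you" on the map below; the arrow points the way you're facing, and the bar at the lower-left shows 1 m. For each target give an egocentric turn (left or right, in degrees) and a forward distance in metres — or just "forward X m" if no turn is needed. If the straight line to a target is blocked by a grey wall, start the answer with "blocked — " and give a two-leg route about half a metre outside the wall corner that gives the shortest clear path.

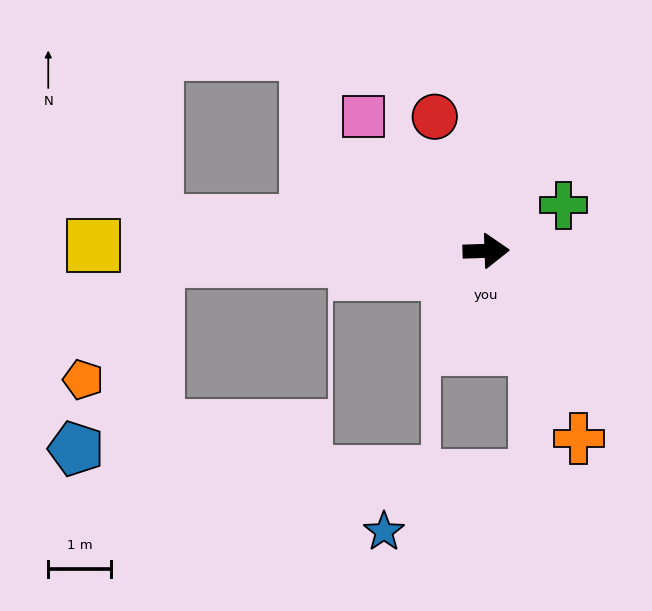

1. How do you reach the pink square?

turn left 130°, forward 2.9 m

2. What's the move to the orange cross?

turn right 66°, forward 3.3 m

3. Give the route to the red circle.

turn left 109°, forward 2.3 m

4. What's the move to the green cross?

turn left 28°, forward 1.4 m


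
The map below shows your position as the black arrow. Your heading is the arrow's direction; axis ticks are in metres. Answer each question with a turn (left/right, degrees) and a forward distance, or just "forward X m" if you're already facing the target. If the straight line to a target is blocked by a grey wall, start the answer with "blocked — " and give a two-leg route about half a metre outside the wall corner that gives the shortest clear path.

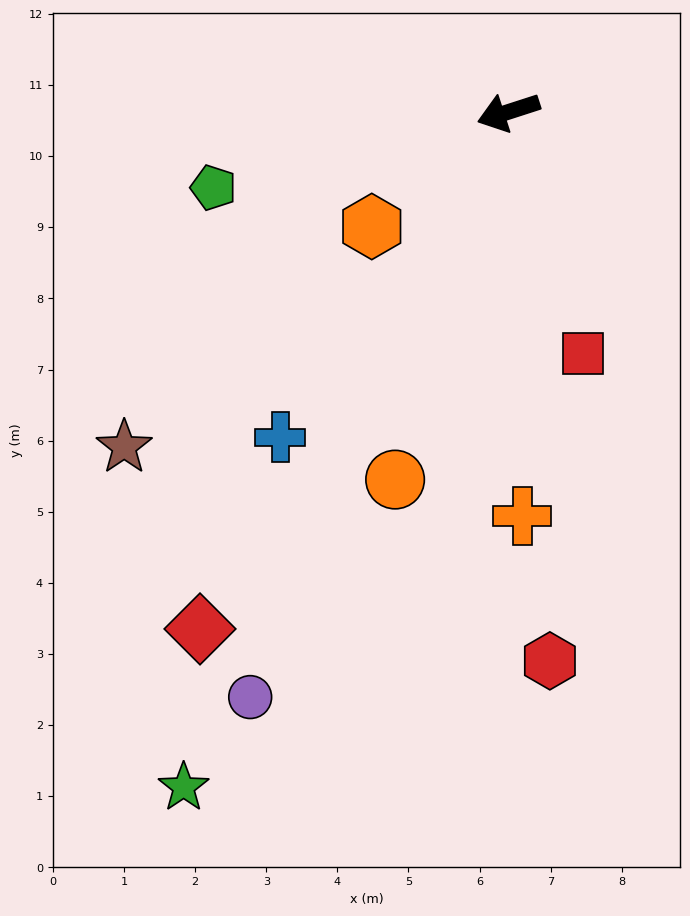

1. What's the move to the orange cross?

turn left 74°, forward 5.7 m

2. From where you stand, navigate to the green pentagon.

turn right 4°, forward 4.3 m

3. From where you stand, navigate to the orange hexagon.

turn left 22°, forward 2.5 m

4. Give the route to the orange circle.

turn left 55°, forward 5.4 m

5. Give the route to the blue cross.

turn left 37°, forward 5.6 m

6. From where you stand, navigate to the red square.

turn left 89°, forward 3.6 m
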